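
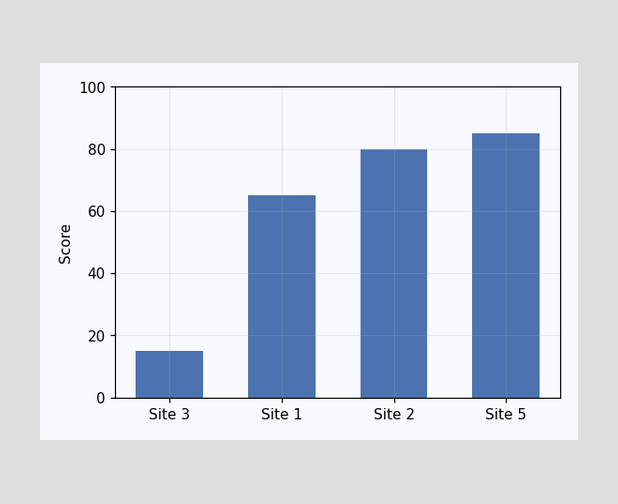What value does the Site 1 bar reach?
65

Reading along the chart's y-axis, the Site 1 bar reaches 65.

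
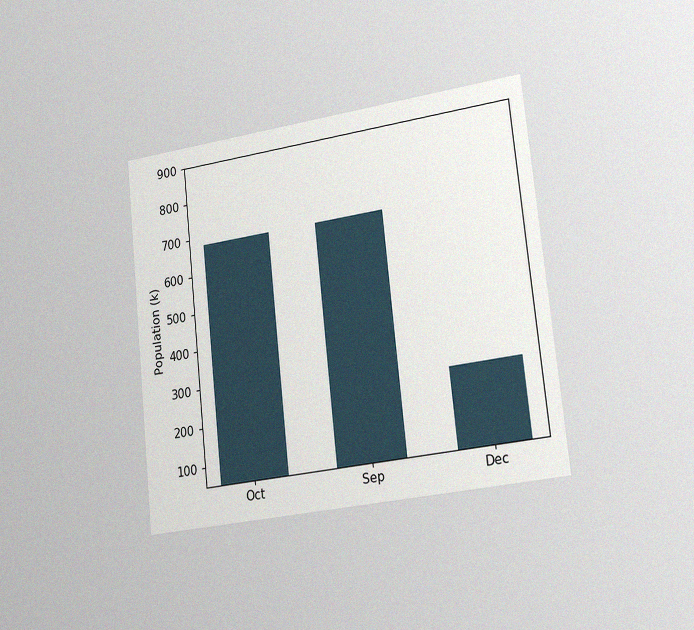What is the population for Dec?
The chart is tilted about 6° counter-clockwise and viewed slightly from the right, with some photo noise. Reading along the chart's y-axis, the Dec bar reaches 255k.

255k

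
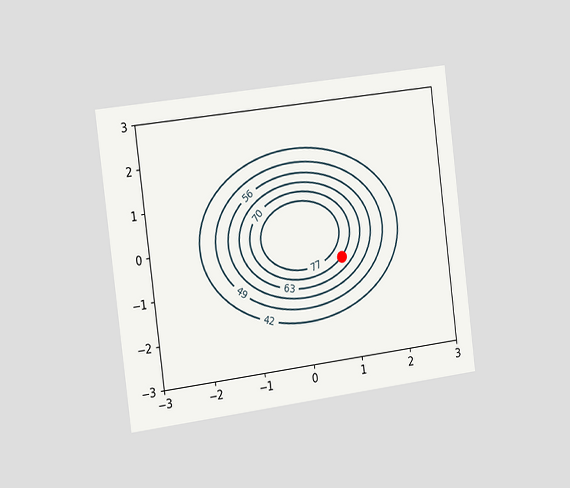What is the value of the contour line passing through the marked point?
The chart is tilted about 7° counter-clockwise and viewed slightly from the left. The marked point sits on the contour labelled 70.

70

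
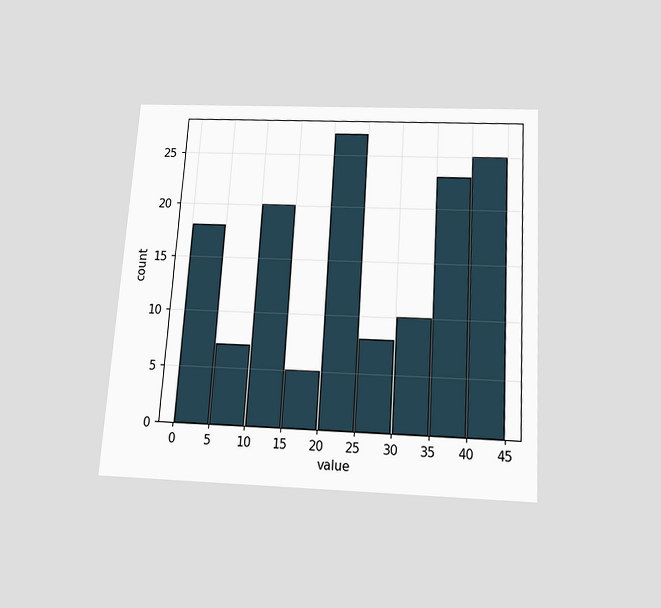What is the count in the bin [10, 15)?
The chart is tilted about 4° clockwise and viewed slightly from below. The [10, 15) bin has height 20.

20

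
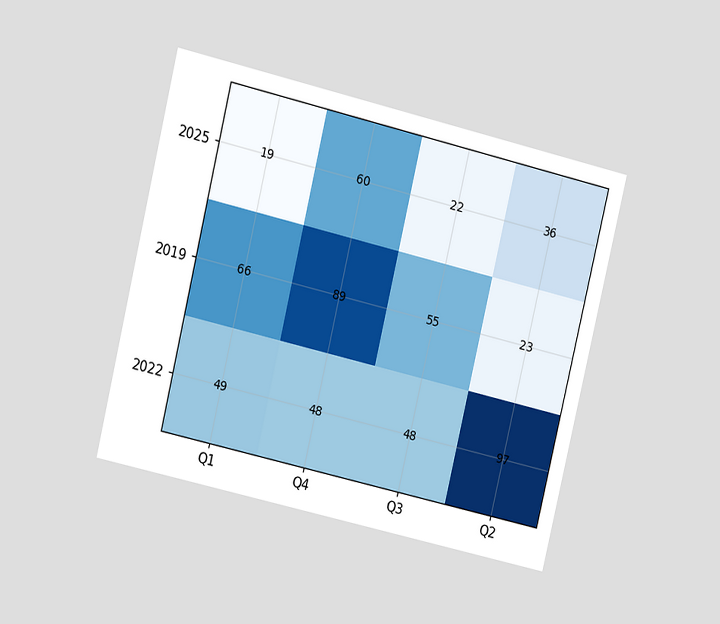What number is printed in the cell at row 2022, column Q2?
The chart is tilted about 13° clockwise and viewed at a slight angle. The (2022, Q2) cell reads 97.

97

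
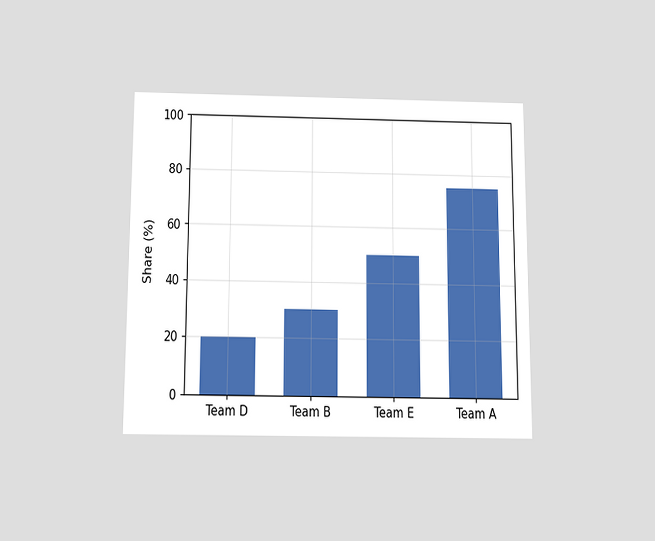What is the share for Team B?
30%

The chart is viewed slightly from below. Reading along the chart's y-axis, the Team B bar reaches 30%.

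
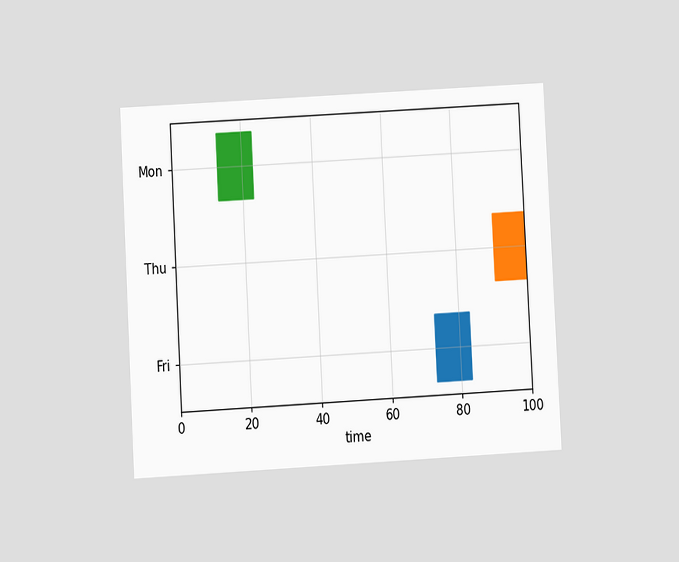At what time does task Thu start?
The chart is tilted about 3° counter-clockwise and viewed at a slight angle. The Thu bar begins at t=91.

91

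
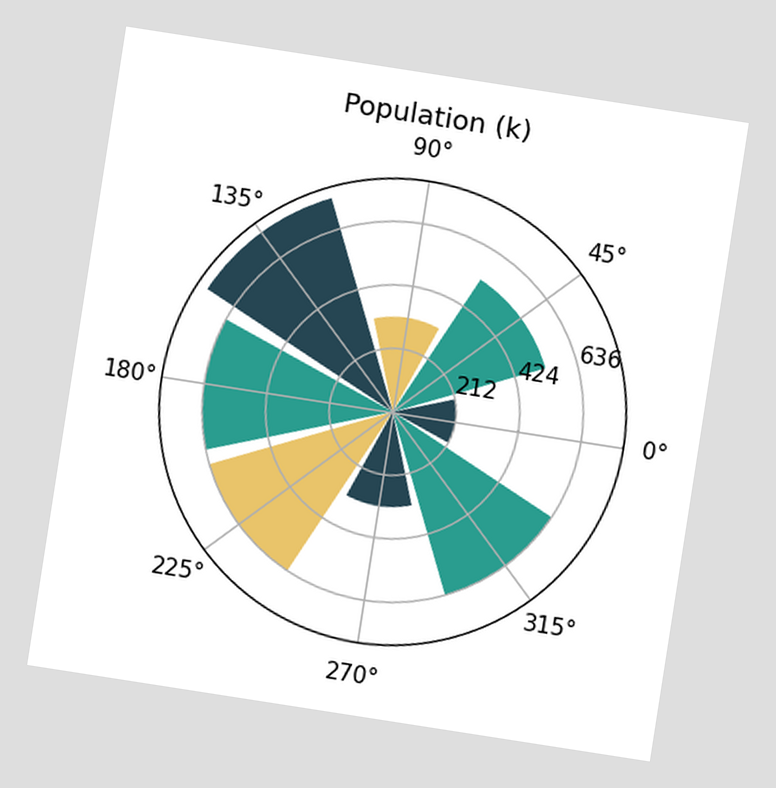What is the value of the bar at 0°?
212k

The chart is tilted about 9° clockwise. The bar at 0° reaches 212k on the radial axis.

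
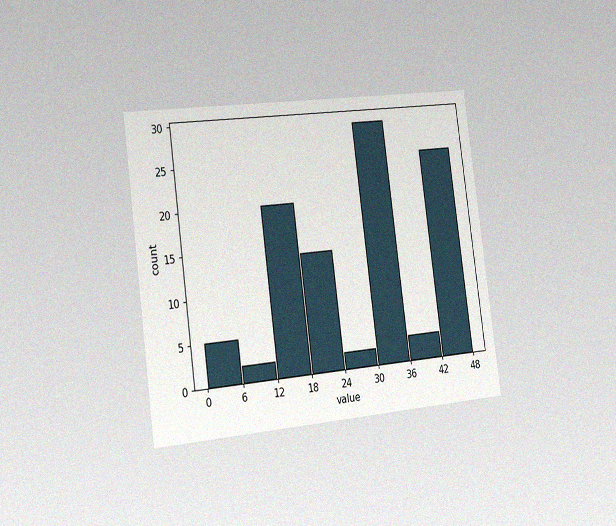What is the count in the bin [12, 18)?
20

The chart is tilted about 8° counter-clockwise and viewed slightly from the left, with some photo noise. The [12, 18) bin has height 20.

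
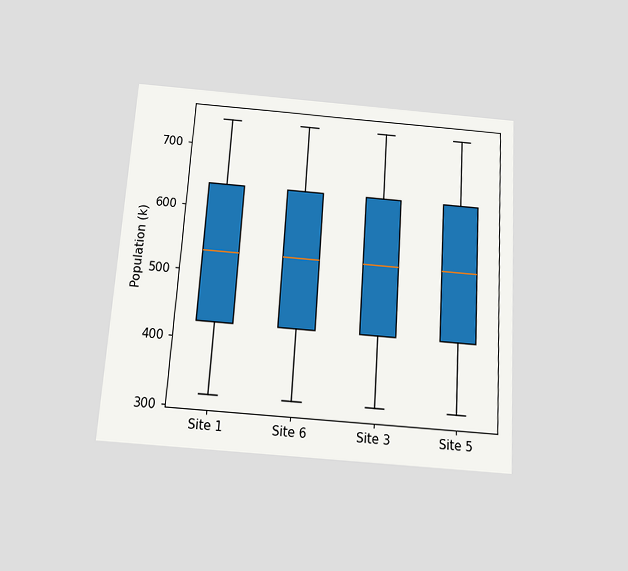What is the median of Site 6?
530k

The chart is tilted about 4° clockwise and viewed slightly from below. The median line in the Site 6 box sits at 530k.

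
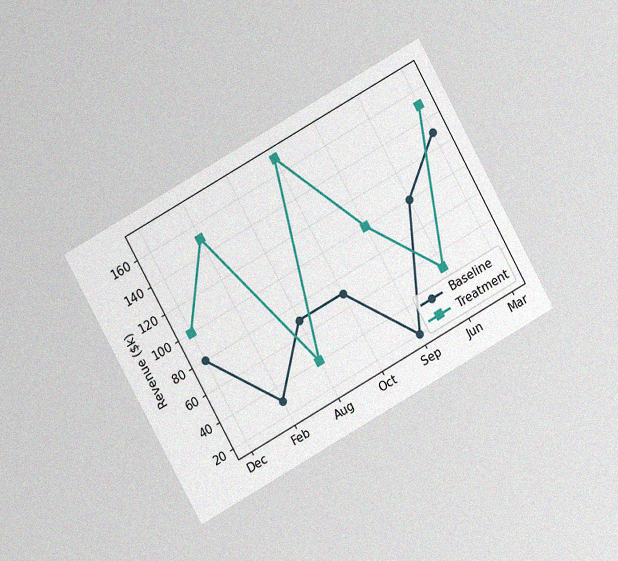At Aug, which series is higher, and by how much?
Baseline, by $30k

The chart is tilted about 29° counter-clockwise and viewed at a slight angle, with some photo noise. At Aug, Baseline sits above the other line by $30k.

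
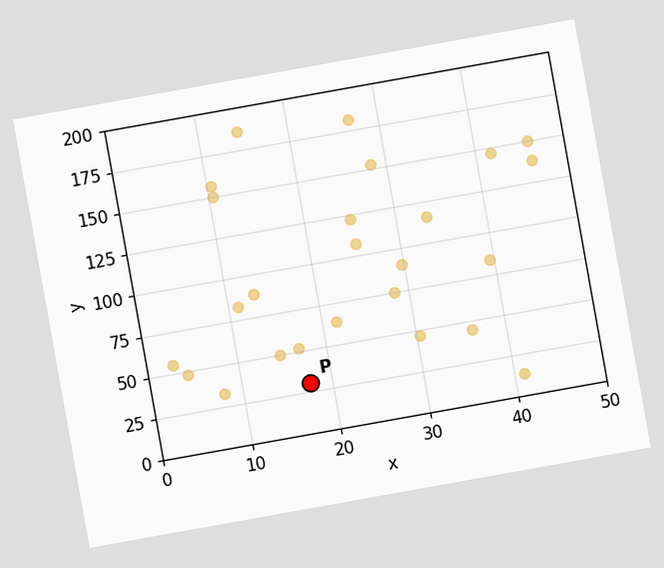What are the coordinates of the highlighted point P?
The chart is tilted about 10° counter-clockwise. Following the gridlines from P to each axis, P sits at (17.5, 30).

(17.5, 30)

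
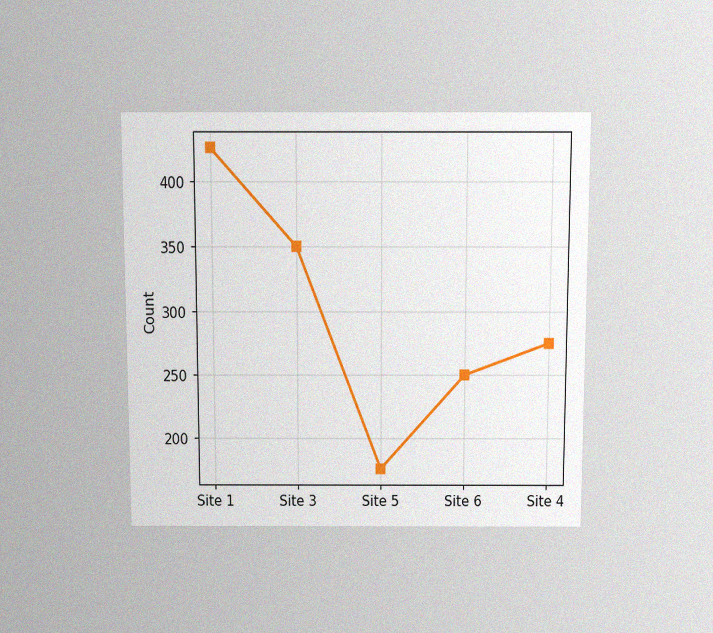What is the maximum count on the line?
The chart is viewed slightly from above, with some photo noise. The highest point is at Site 1, and reading across to the y-axis gives 425.

425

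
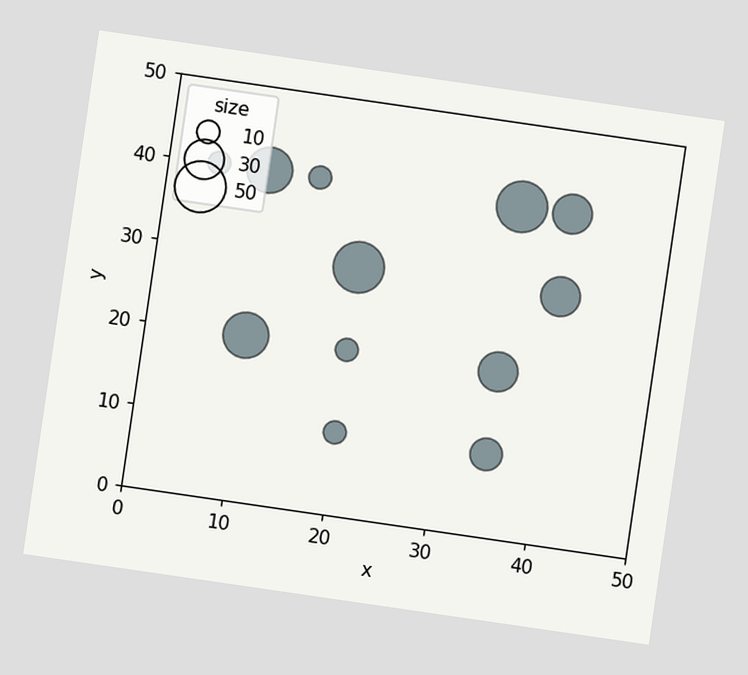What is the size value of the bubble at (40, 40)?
The chart is tilted about 8° clockwise. Matching the bubble at (40, 40) against the size legend gives 30.

30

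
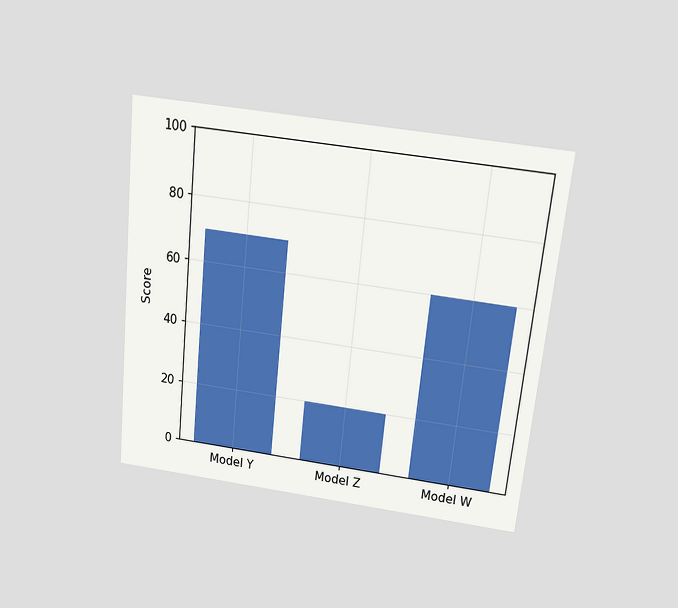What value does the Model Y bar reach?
70

The chart is tilted about 6° clockwise and viewed slightly from above. Reading along the chart's y-axis, the Model Y bar reaches 70.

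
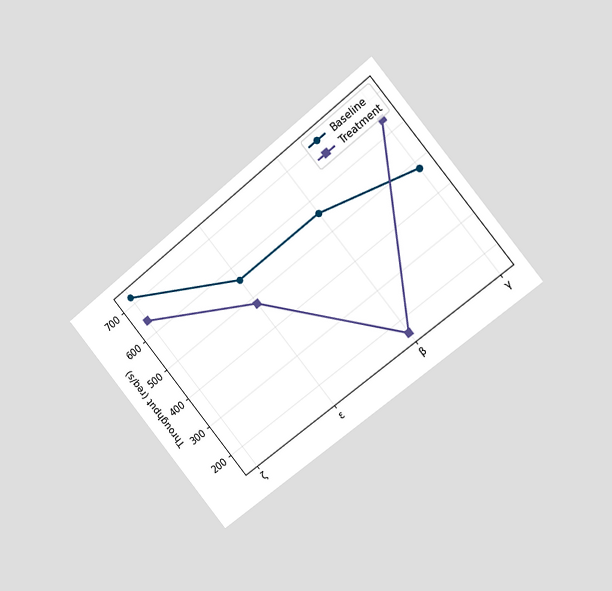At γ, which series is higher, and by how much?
The chart is tilted about 39° counter-clockwise and viewed slightly from the right. At γ, Treatment sits above the other line by 160req/s.

Treatment, by 160req/s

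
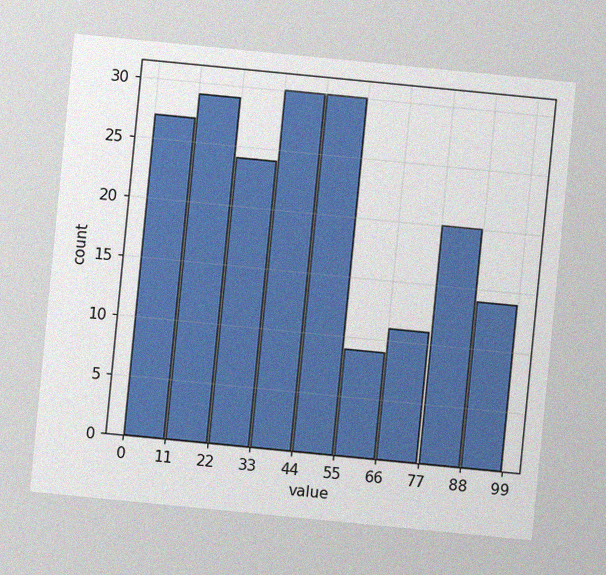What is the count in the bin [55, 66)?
The chart is tilted about 6° clockwise, with some photo noise. The [55, 66) bin has height 9.

9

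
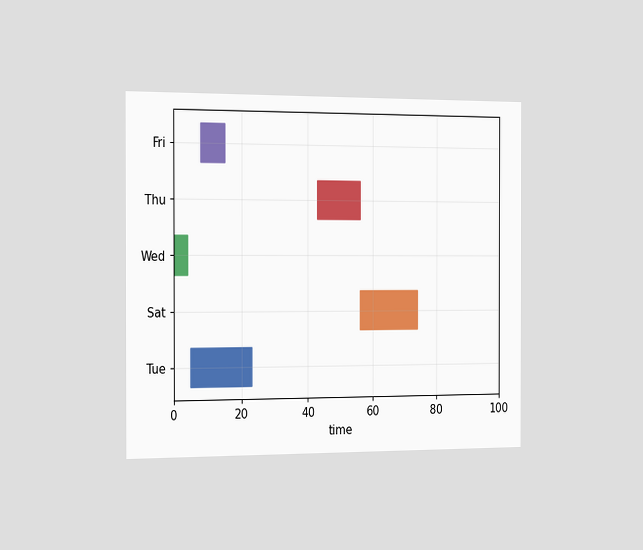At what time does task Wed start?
0

The chart is viewed slightly from the left. The Wed bar begins at t=0.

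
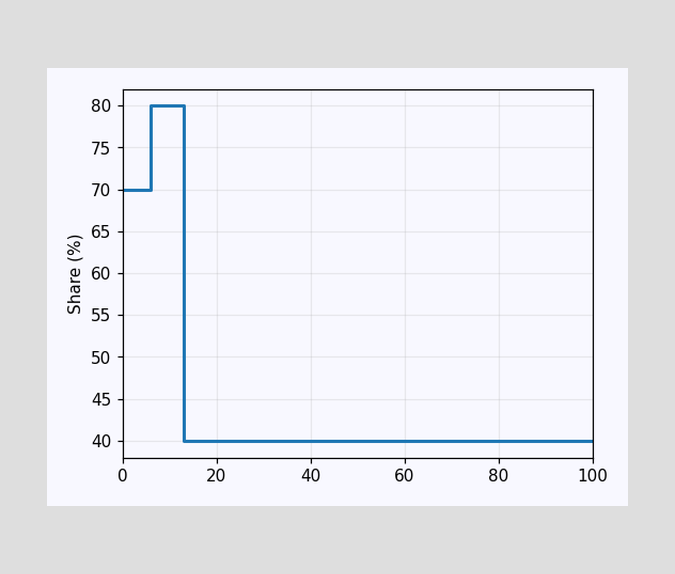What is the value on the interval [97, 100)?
40%

On [97, 100) the step sits at 40%.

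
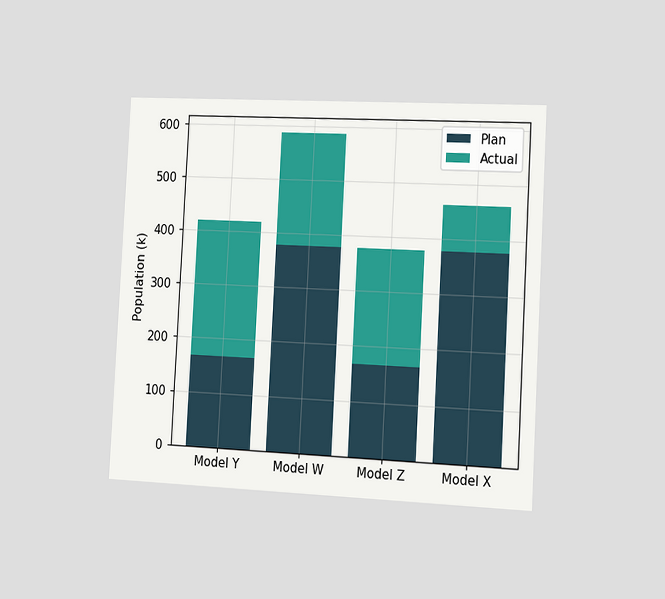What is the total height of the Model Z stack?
378k

The chart is tilted about 3° clockwise and viewed slightly from the right. The Model Z stack's top reaches 378k on the y-axis.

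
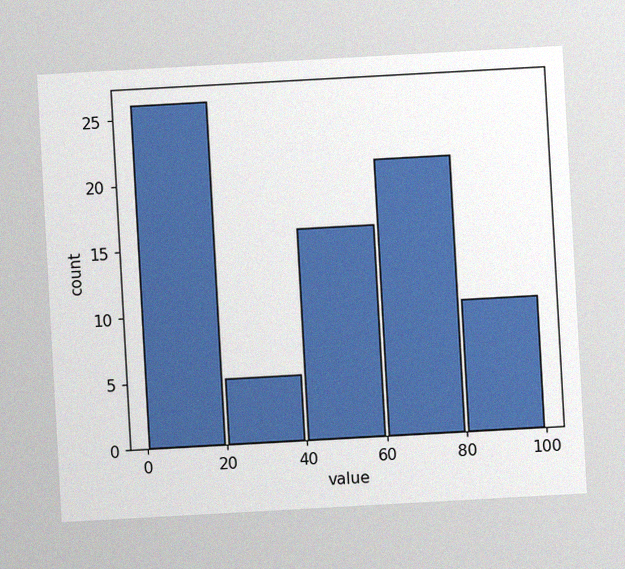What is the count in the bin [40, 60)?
The chart is tilted about 3° counter-clockwise, with some photo noise. The [40, 60) bin has height 16.

16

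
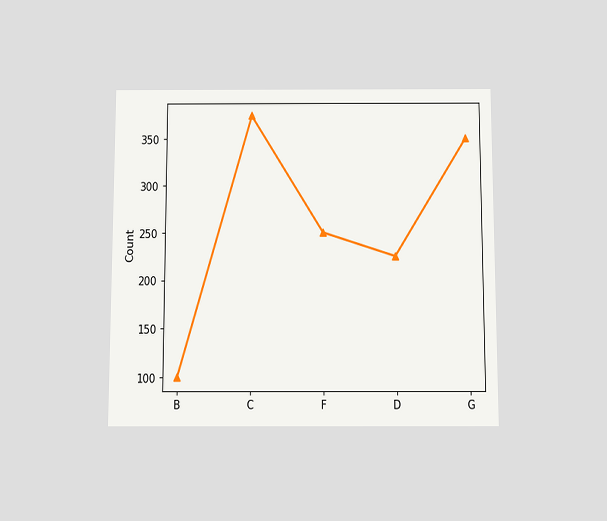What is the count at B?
The chart is viewed slightly from below. At B, the line is at 100.

100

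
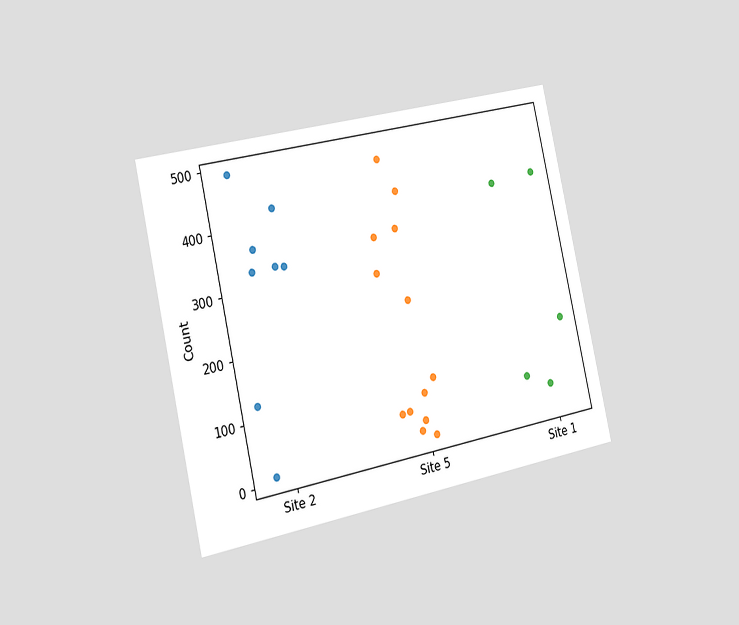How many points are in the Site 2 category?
8

The chart is tilted about 13° counter-clockwise and viewed slightly from the left. Counting the markers in the Site 2 column gives 8.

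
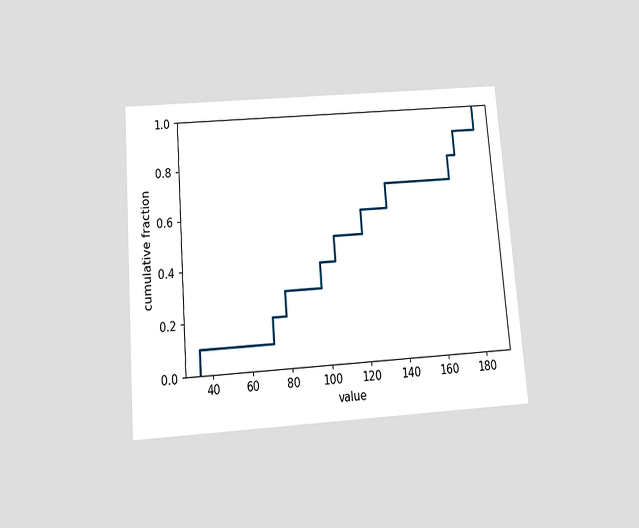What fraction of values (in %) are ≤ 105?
The chart is tilted about 4° counter-clockwise and viewed slightly from below. At x=105 the ECDF step is at 50%.

50%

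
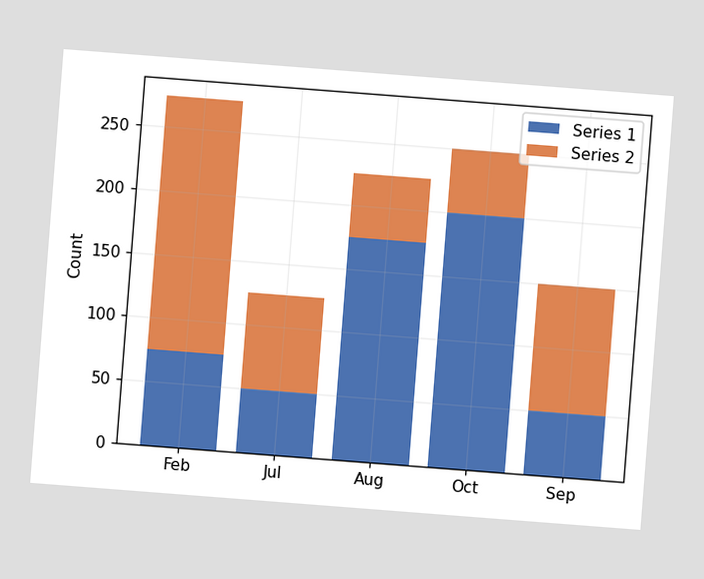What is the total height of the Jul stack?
The chart is tilted about 4° clockwise. The Jul stack's top reaches 125 on the y-axis.

125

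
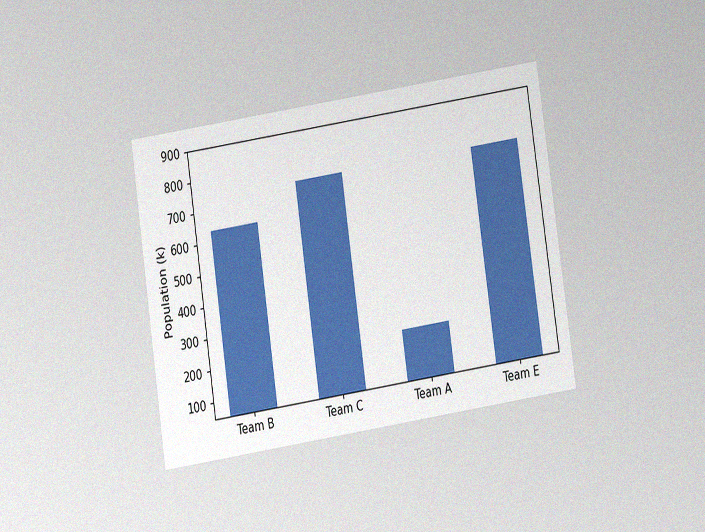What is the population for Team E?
742k

The chart is tilted about 8° counter-clockwise and viewed slightly from below, with some photo noise. Reading along the chart's y-axis, the Team E bar reaches 742k.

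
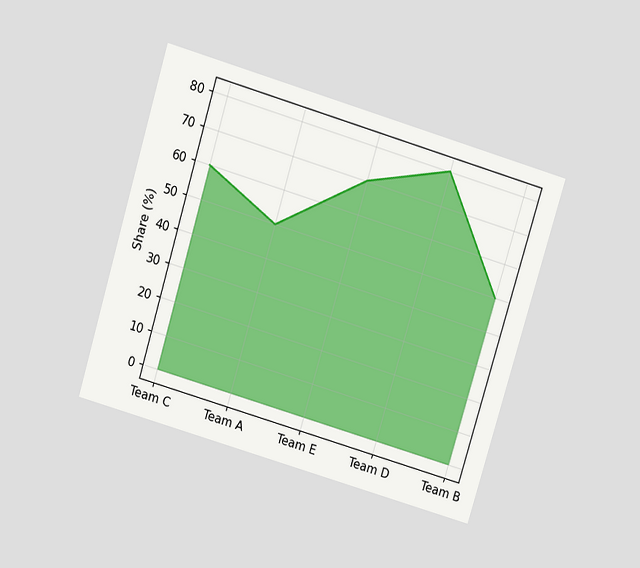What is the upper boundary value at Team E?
70%

The chart is tilted about 17° clockwise and viewed slightly from above. At Team E the upper boundary is at 70%.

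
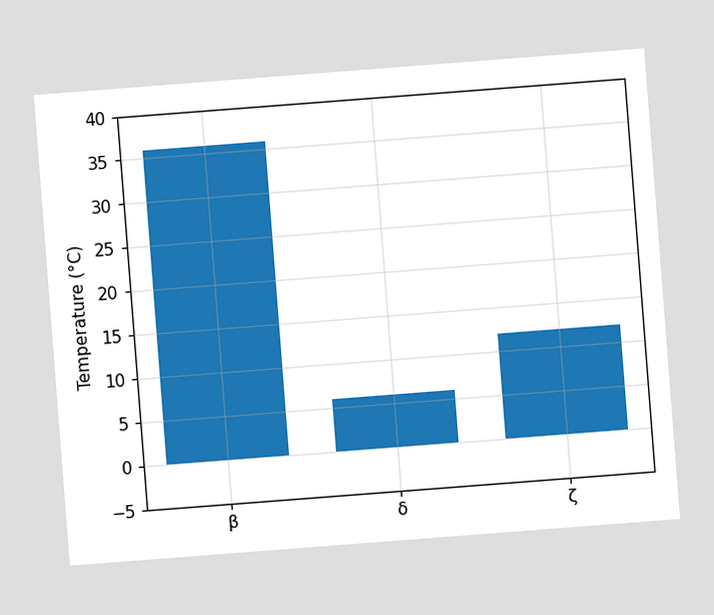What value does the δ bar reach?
The chart is tilted about 4° counter-clockwise. Reading along the chart's y-axis, the δ bar reaches 6°C.

6°C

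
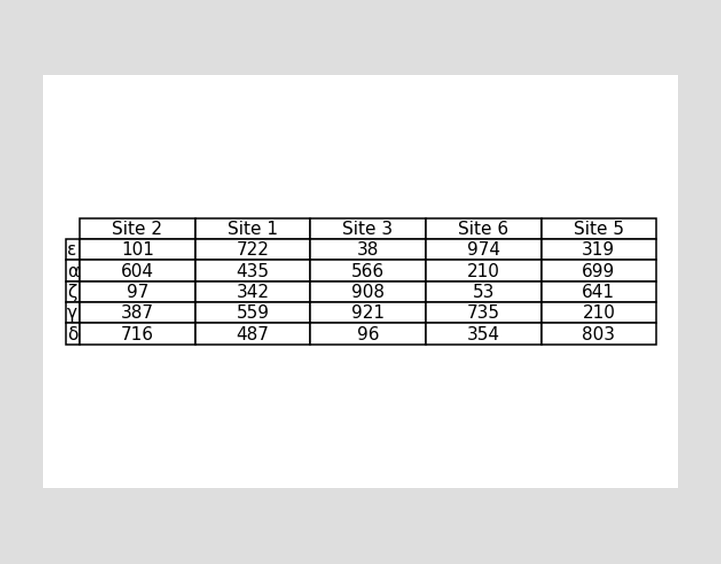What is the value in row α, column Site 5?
699

The (α, Site 5) cell reads 699.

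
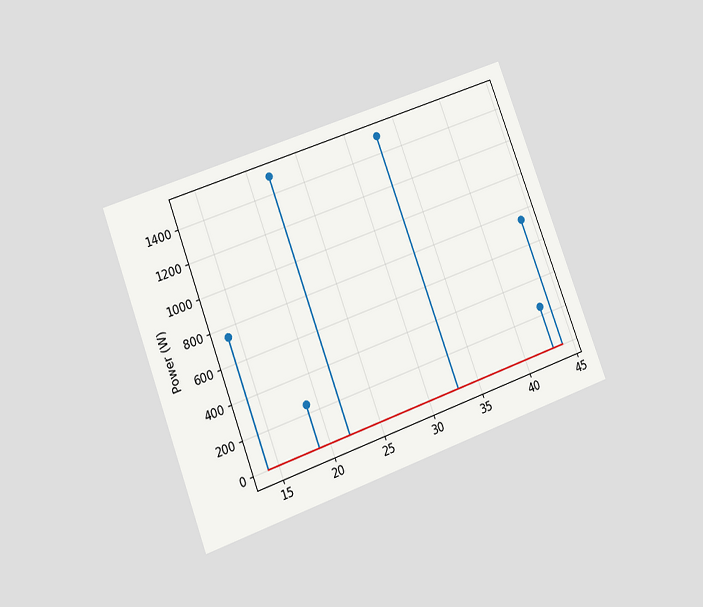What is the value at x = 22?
The chart is tilted about 20° counter-clockwise and viewed at a slight angle. The stem at x=22 reaches 1500W.

1500W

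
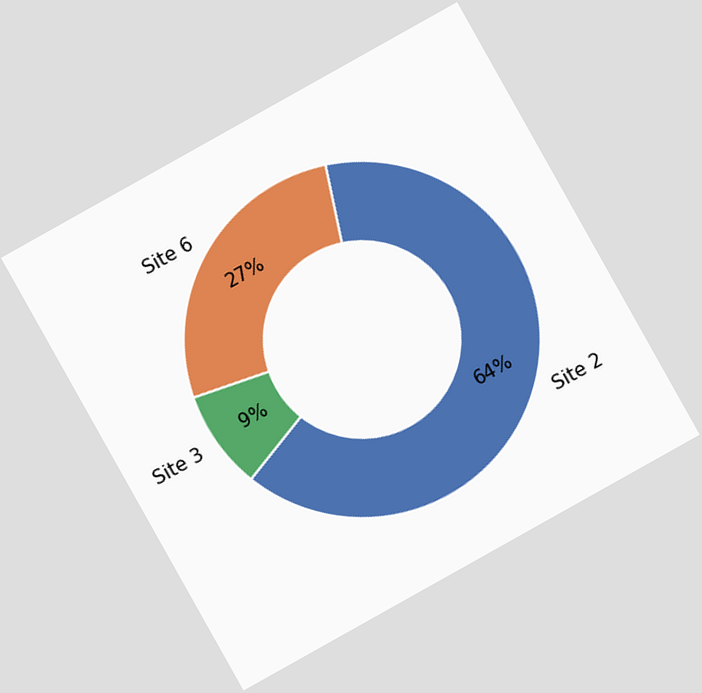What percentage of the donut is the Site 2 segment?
The chart is tilted about 29° counter-clockwise. The Site 2 segment takes up 64% of the ring.

64%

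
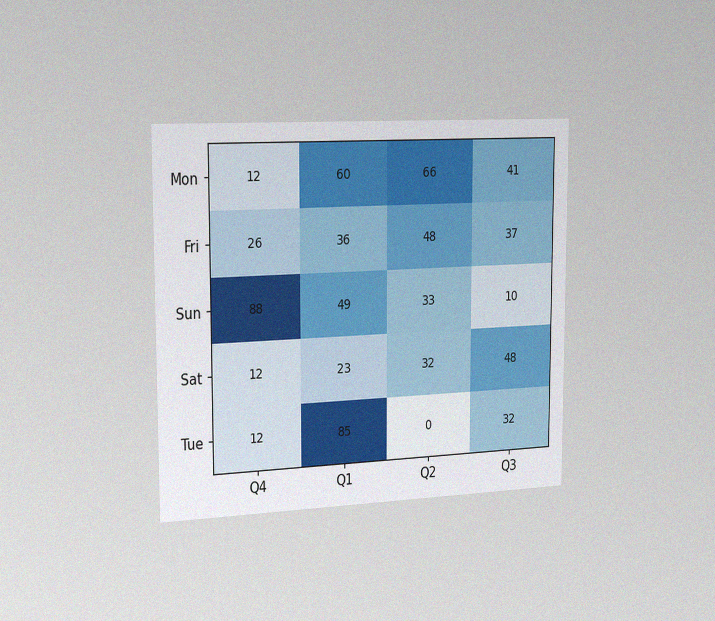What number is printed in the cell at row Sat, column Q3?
The chart is viewed slightly from the left, with some photo noise. The (Sat, Q3) cell reads 48.

48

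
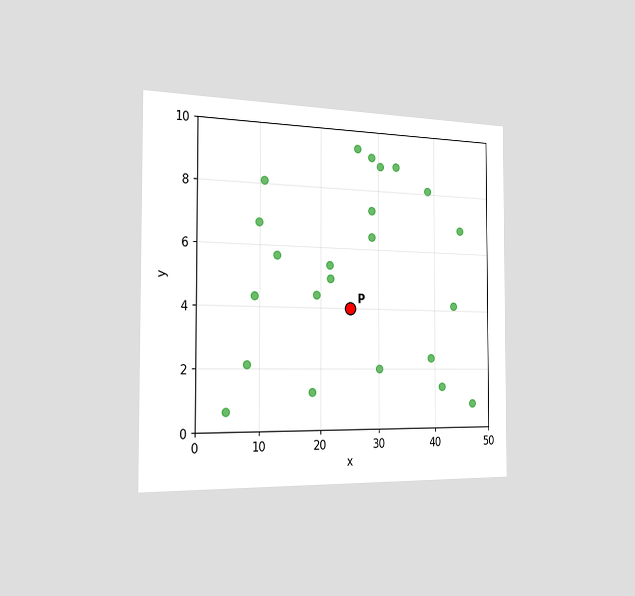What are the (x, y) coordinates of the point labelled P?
The chart is viewed slightly from the left. Following the gridlines from P to each axis, P sits at (25, 4).

(25, 4)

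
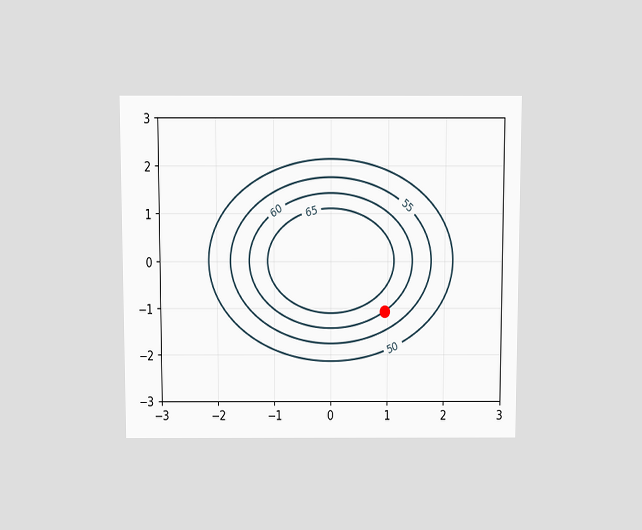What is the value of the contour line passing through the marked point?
The chart is viewed slightly from above. The marked point sits on the contour labelled 60.

60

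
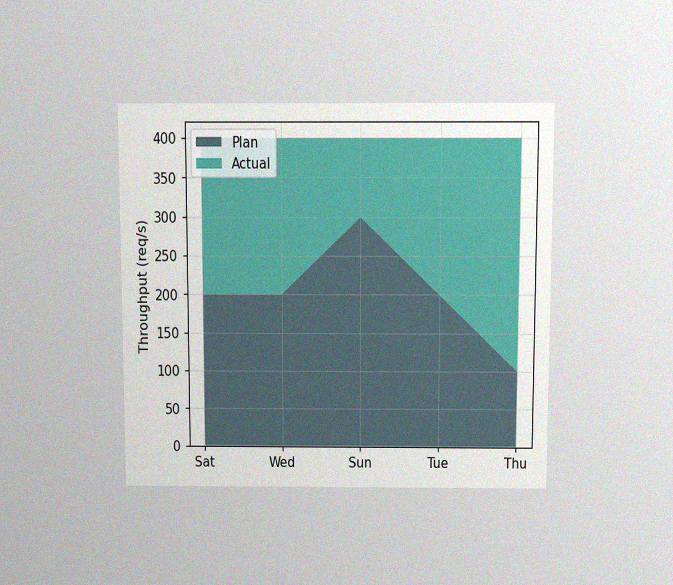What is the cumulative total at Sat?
400req/s

The chart is viewed slightly from above, with some photo noise. The stacked total at Sat reaches 400req/s.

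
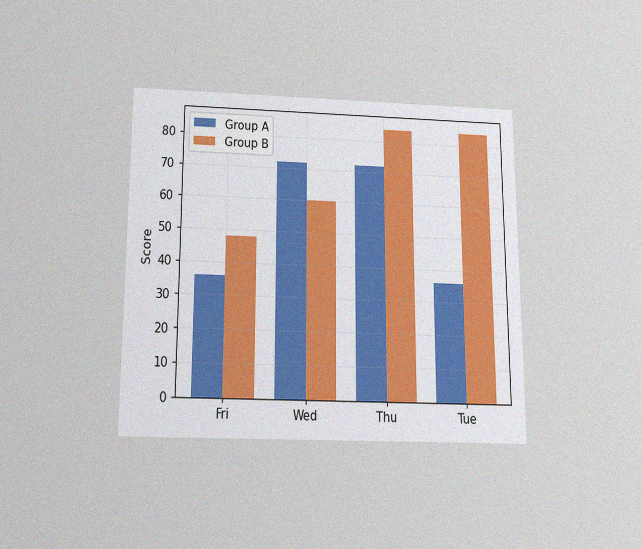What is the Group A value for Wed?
72

The chart is viewed slightly from below, with some photo noise. The Group A bar at Wed reaches 72 on the y-axis.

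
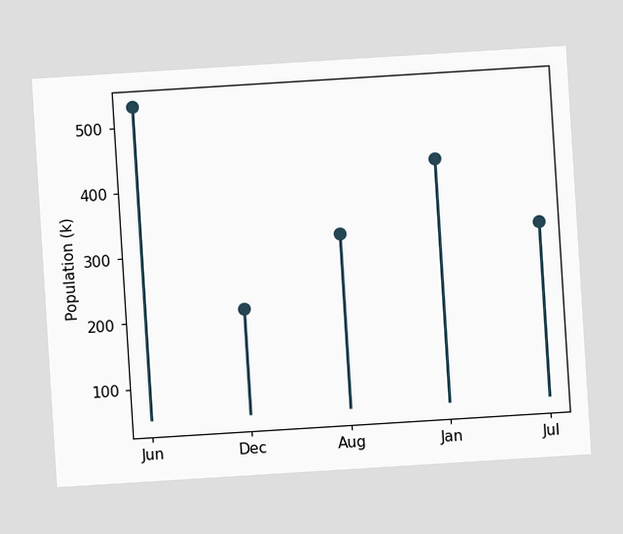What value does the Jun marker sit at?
The chart is tilted about 4° counter-clockwise. The Jun marker sits at 530k.

530k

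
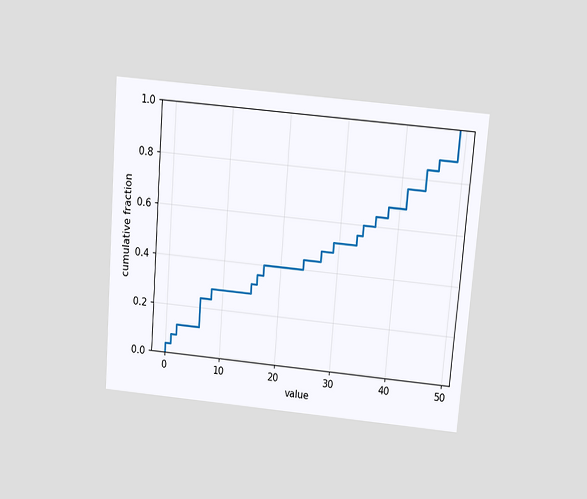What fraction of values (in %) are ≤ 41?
76%

The chart is tilted about 5° clockwise and viewed slightly from above. At x=41 the ECDF step is at 76%.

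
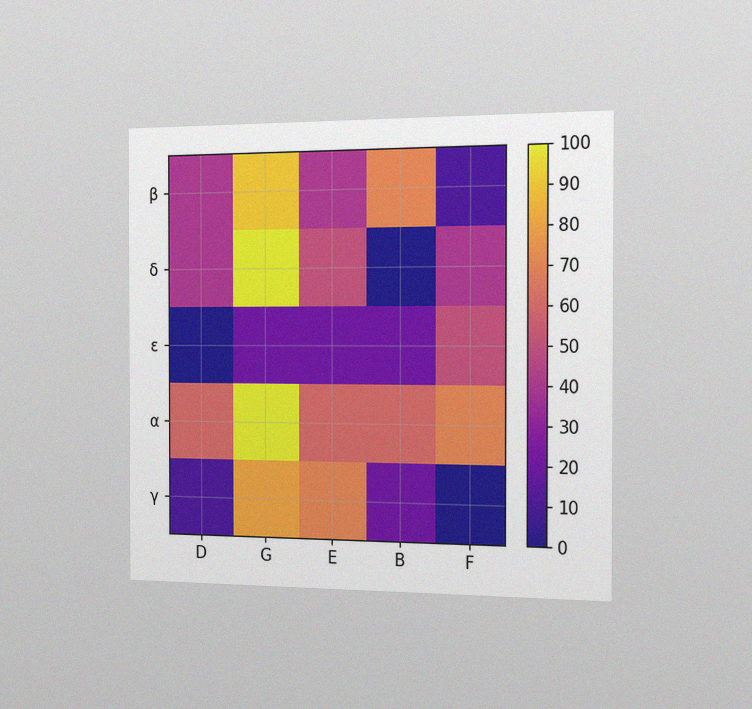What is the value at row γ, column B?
The chart is viewed slightly from the right, with some photo noise. Matching cell (γ, B) against the colorbar gives 20.

20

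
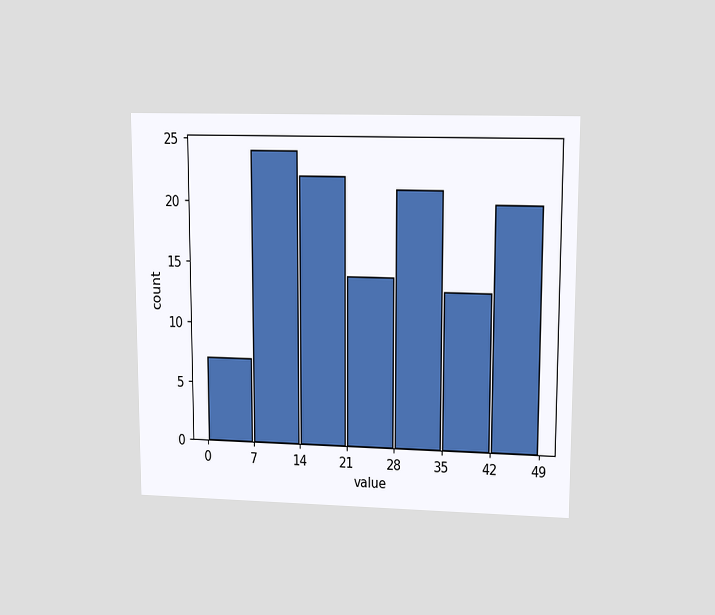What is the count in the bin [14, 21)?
22

The chart is viewed at a slight angle. The [14, 21) bin has height 22.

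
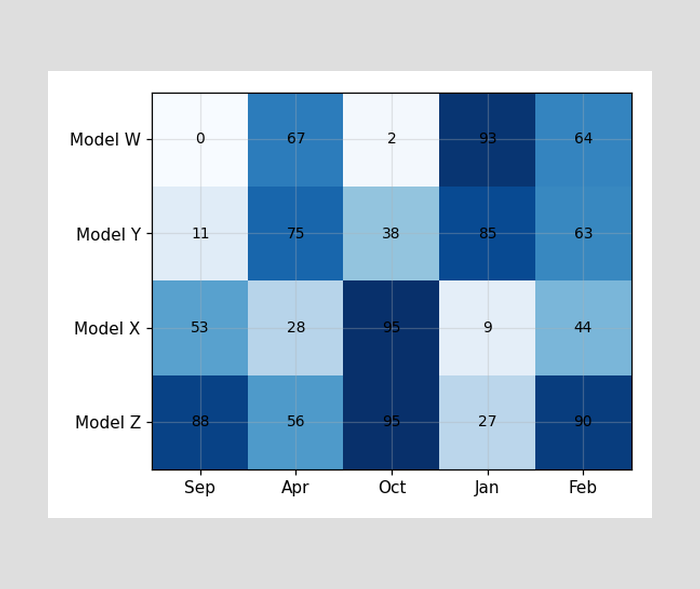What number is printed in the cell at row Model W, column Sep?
The (Model W, Sep) cell reads 0.

0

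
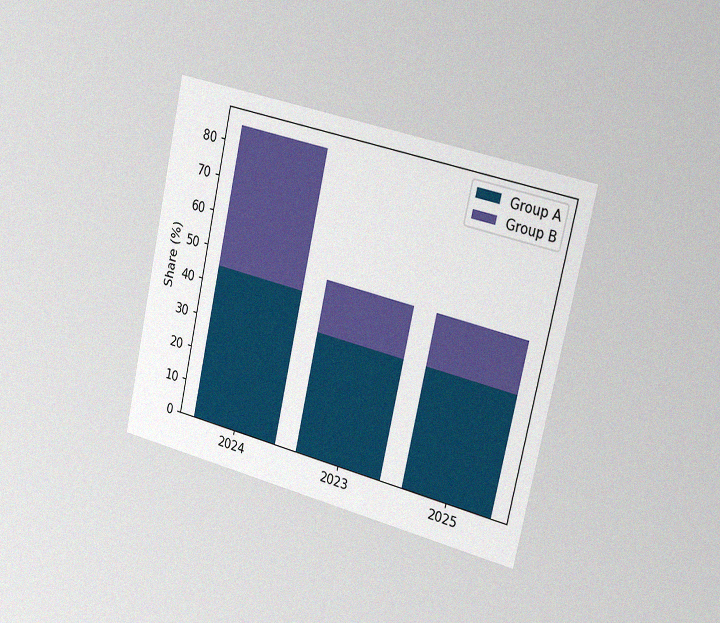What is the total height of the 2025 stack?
The chart is tilted about 13° clockwise and viewed slightly from the right, with some photo noise. The 2025 stack's top reaches 50% on the y-axis.

50%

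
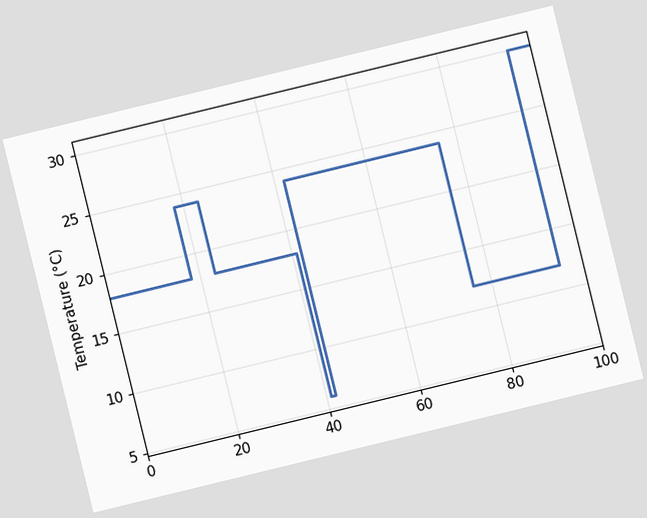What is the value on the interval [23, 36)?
18°C

The chart is tilted about 14° counter-clockwise. On [23, 36) the step sits at 18°C.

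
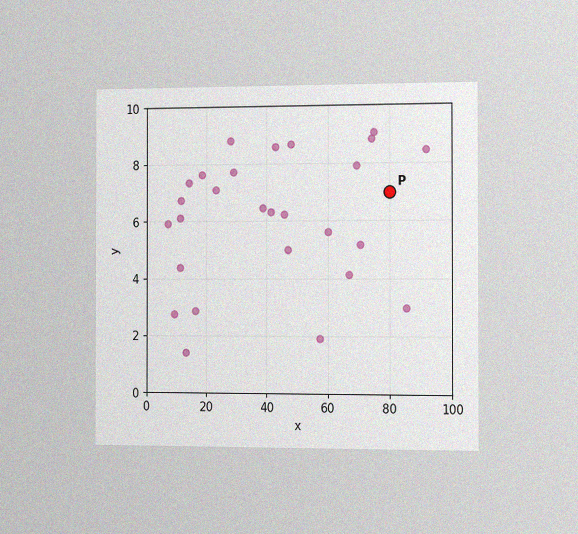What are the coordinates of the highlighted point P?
(80, 7)

The chart is viewed slightly from the right, with some photo noise. Following the gridlines from P to each axis, P sits at (80, 7).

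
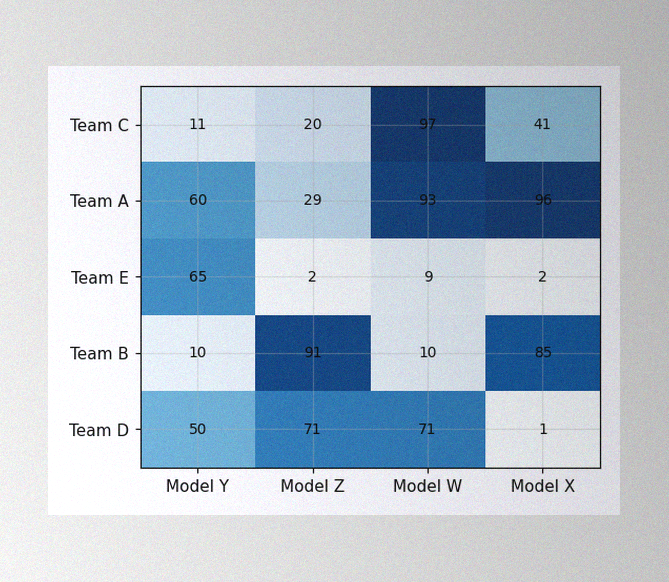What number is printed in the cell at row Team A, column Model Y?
The image has some photo noise and uneven lighting. The (Team A, Model Y) cell reads 60.

60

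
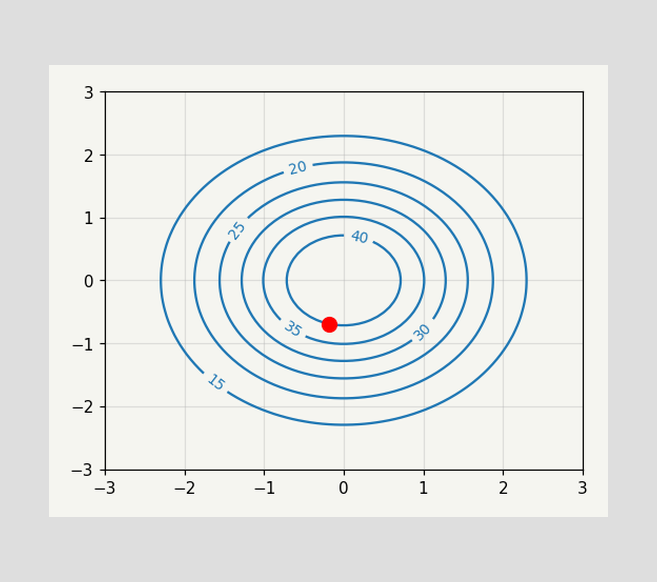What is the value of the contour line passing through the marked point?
The marked point sits on the contour labelled 40.

40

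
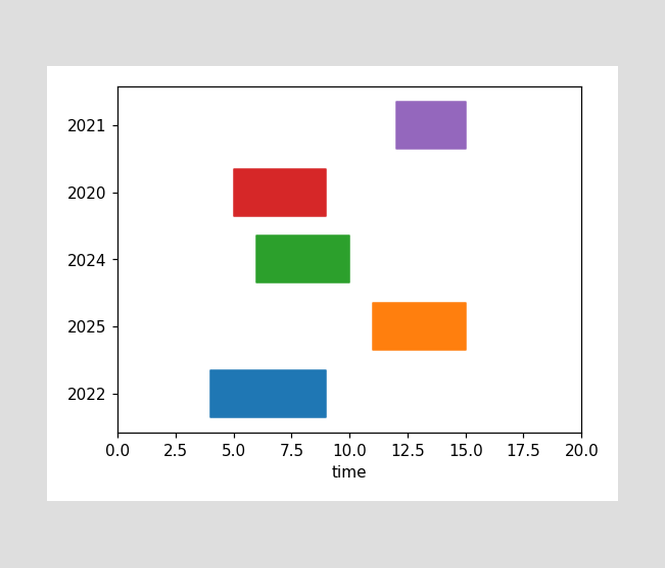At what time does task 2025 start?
The 2025 bar begins at t=11.

11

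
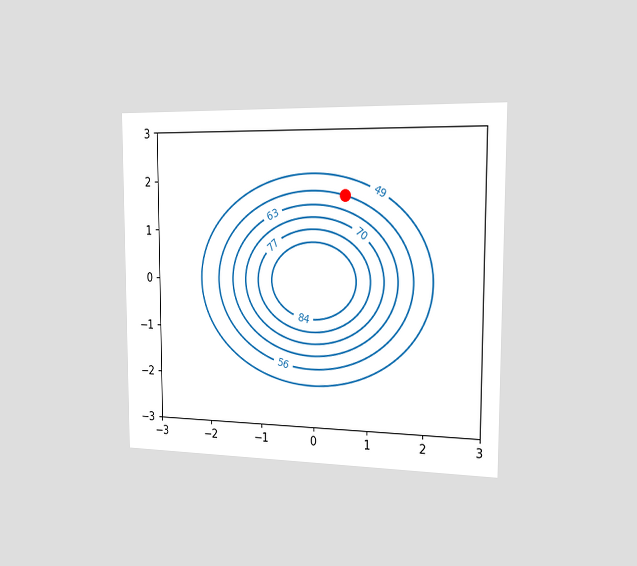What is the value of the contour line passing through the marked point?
The chart is viewed slightly from the right. The marked point sits on the contour labelled 56.

56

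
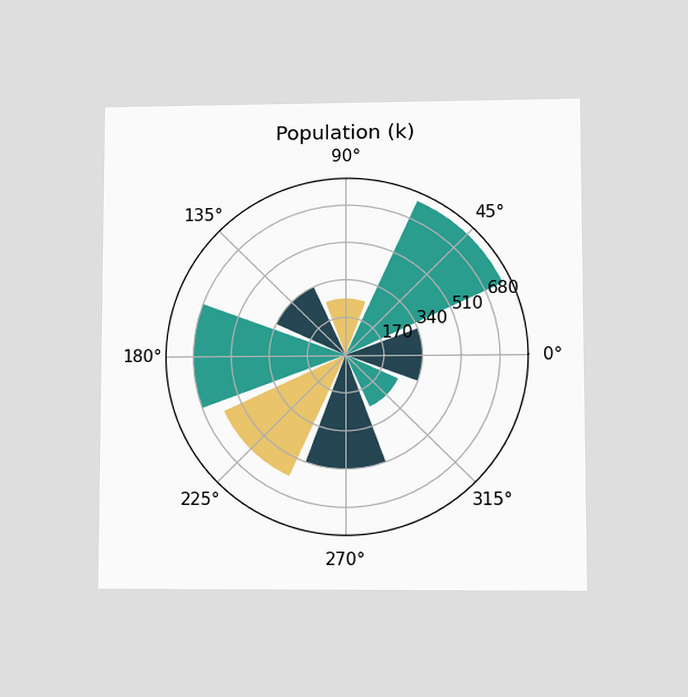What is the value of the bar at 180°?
680k

The chart is viewed at a slight angle. The bar at 180° reaches 680k on the radial axis.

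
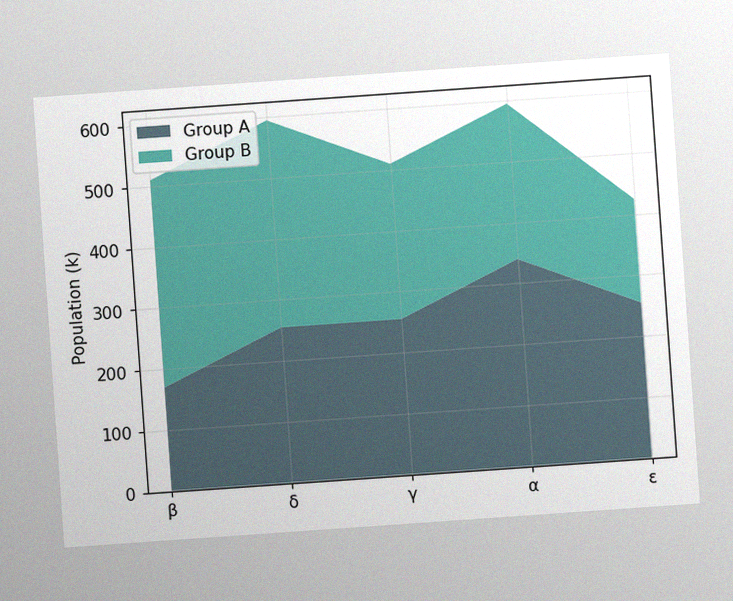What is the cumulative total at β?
510k

The chart is tilted about 4° counter-clockwise, with some photo noise. The stacked total at β reaches 510k.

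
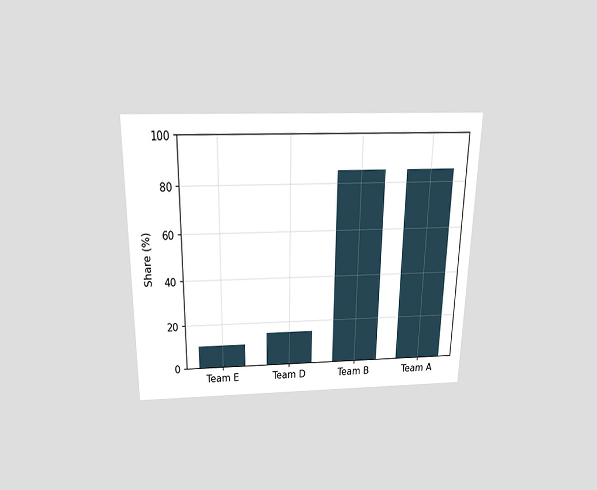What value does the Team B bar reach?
The chart is viewed slightly from above. Reading along the chart's y-axis, the Team B bar reaches 85%.

85%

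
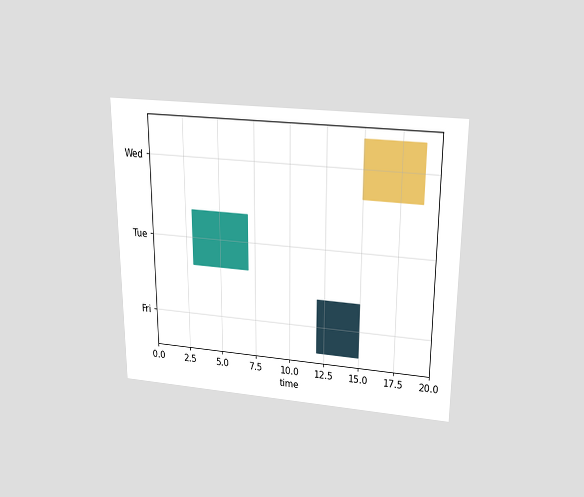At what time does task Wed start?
15

The chart is viewed slightly from above. The Wed bar begins at t=15.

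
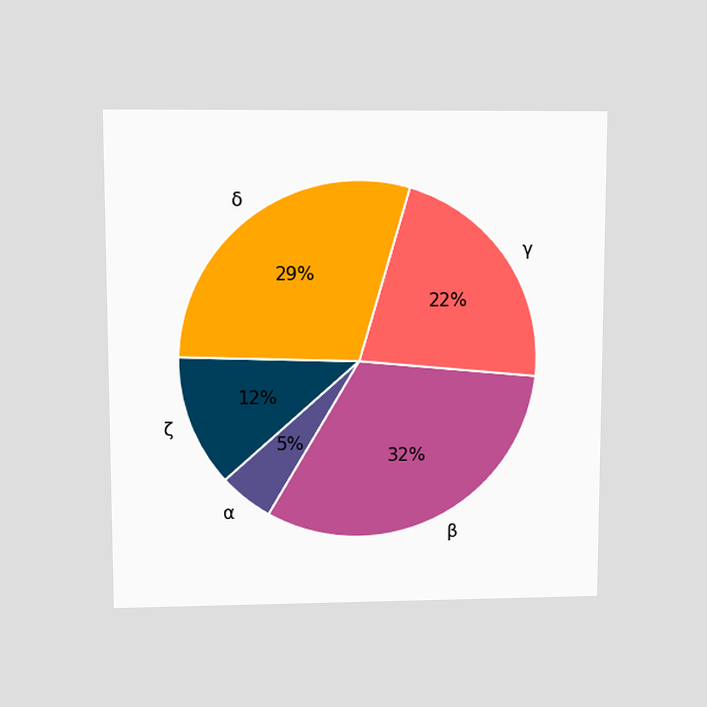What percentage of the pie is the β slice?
32%

The chart is viewed slightly from above. The β slice takes up 32% of the pie.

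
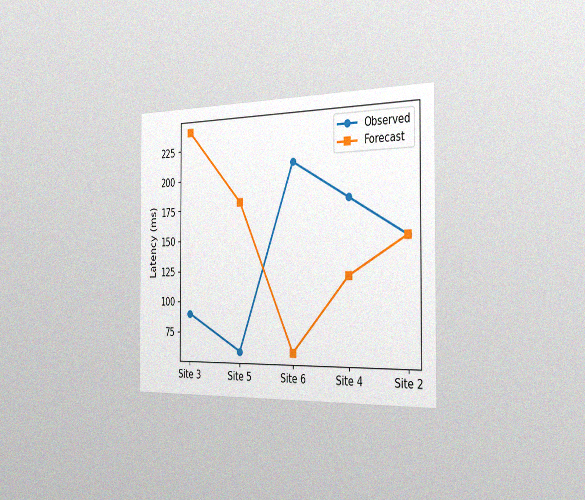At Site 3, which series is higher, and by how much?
Forecast, by 150ms

The chart is viewed slightly from the right, with some photo noise. At Site 3, Forecast sits above the other line by 150ms.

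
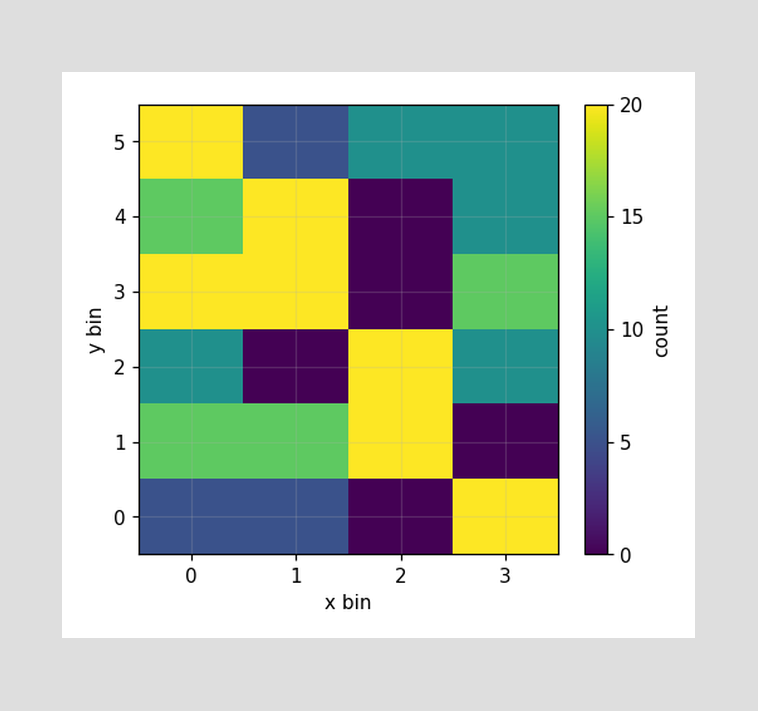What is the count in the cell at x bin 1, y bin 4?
Matching the cell (1, 4) against the colorbar gives 20.

20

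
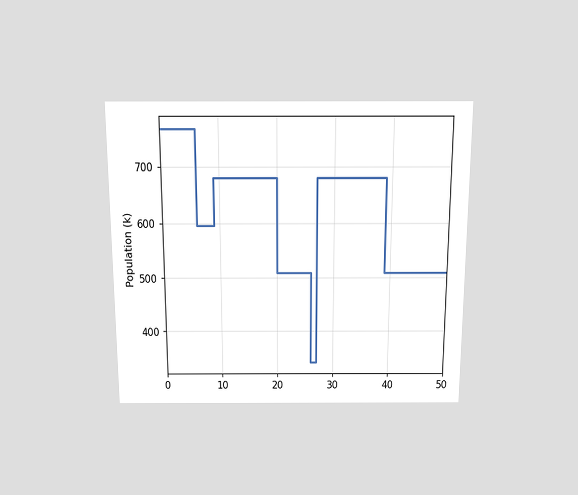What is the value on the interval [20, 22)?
510k

The chart is viewed slightly from above. On [20, 22) the step sits at 510k.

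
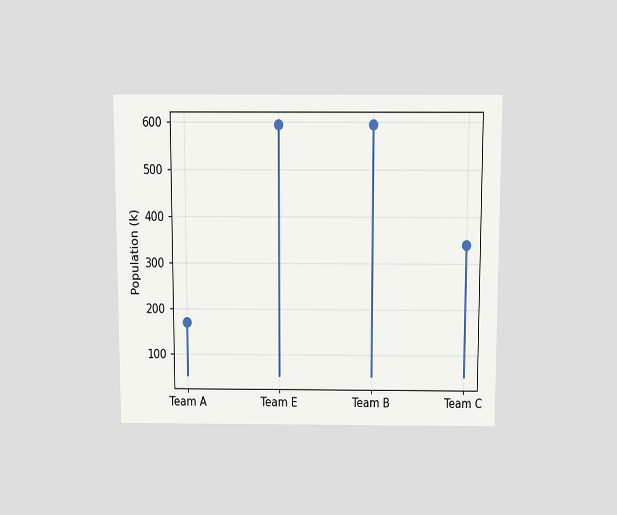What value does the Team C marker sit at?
340k

The chart is viewed slightly from above. The Team C marker sits at 340k.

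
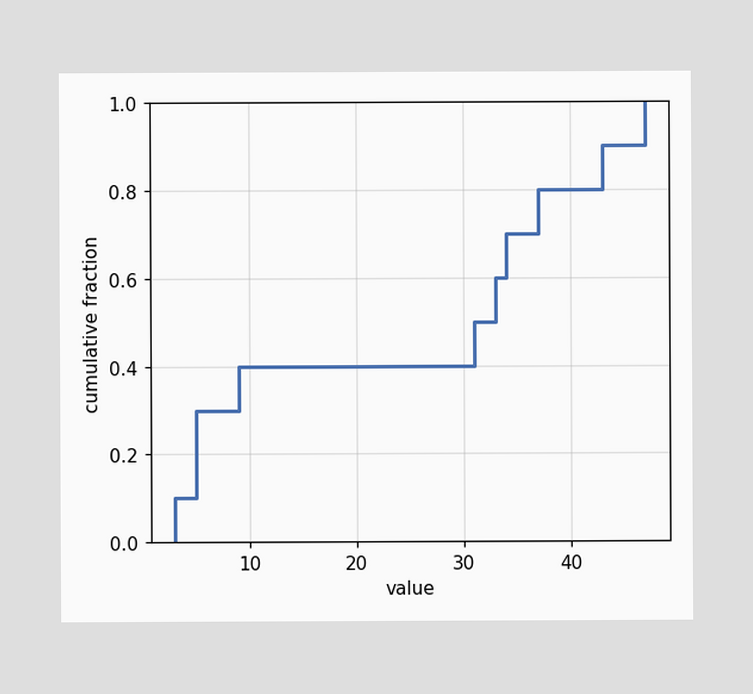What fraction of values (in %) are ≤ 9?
At x=9 the ECDF step is at 40%.

40%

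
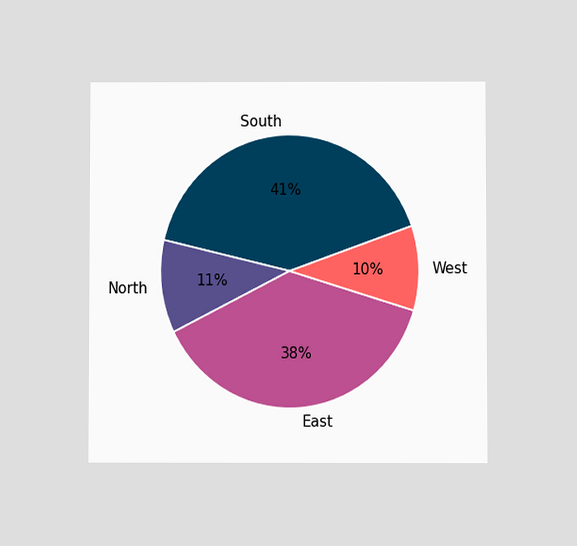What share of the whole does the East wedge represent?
The chart is viewed at a slight angle. The East slice takes up 38% of the pie.

38%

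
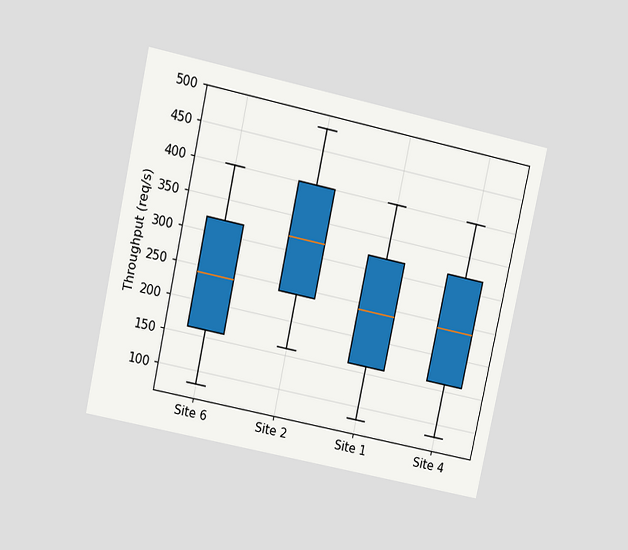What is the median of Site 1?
The chart is tilted about 12° clockwise and viewed at a slight angle. The median line in the Site 1 box sits at 240req/s.

240req/s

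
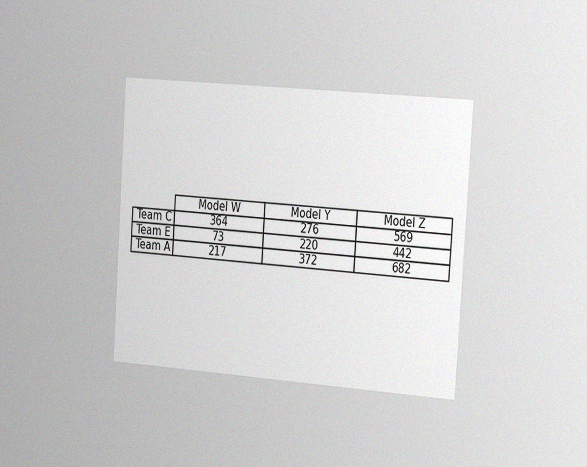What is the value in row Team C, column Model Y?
The chart is tilted about 4° clockwise and viewed slightly from the right, with some photo noise. The (Team C, Model Y) cell reads 276.

276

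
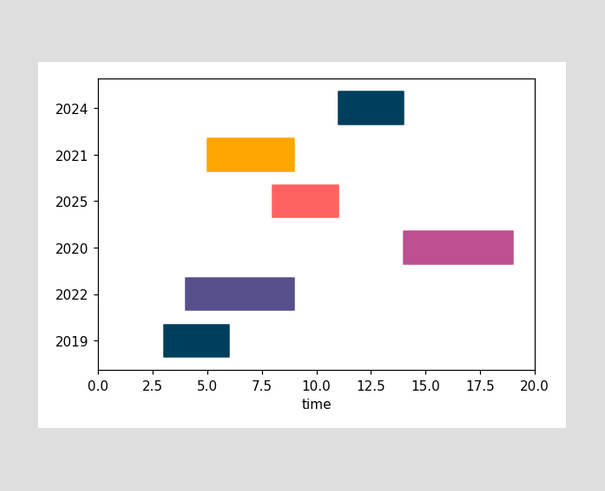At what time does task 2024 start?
11

The 2024 bar begins at t=11.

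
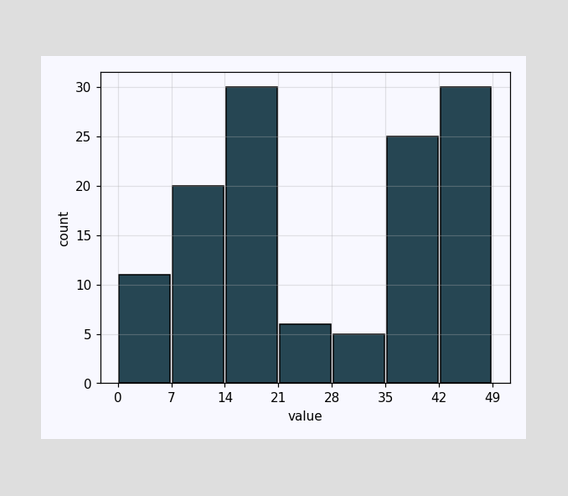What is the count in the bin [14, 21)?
30

The [14, 21) bin has height 30.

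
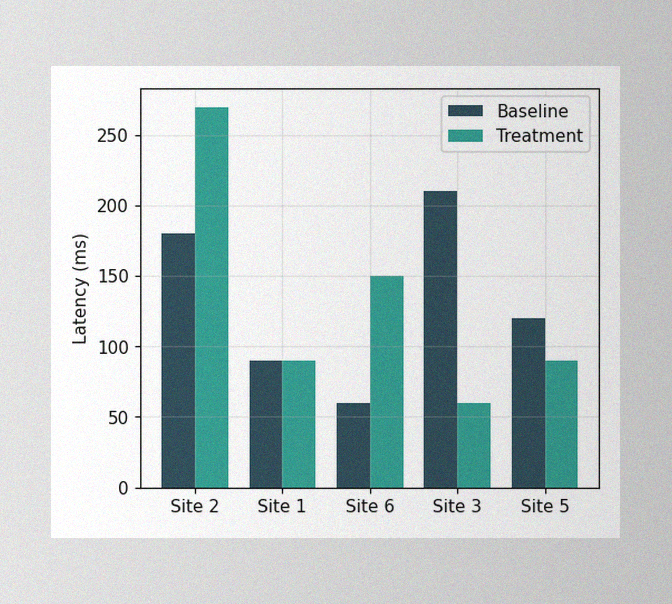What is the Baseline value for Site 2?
The image has some photo noise and uneven lighting. The Baseline bar at Site 2 reaches 180ms on the y-axis.

180ms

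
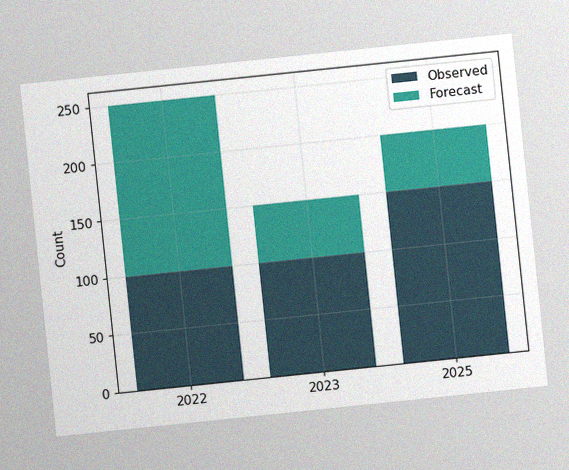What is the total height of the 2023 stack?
The chart is tilted about 6° counter-clockwise, with some photo noise. The 2023 stack's top reaches 150 on the y-axis.

150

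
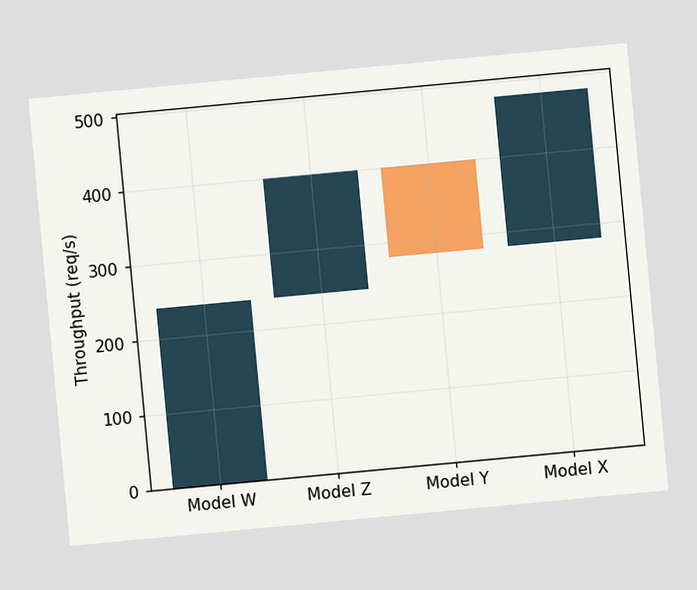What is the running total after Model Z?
400req/s

The chart is tilted about 5° counter-clockwise. After Model Z the running total reaches 400req/s.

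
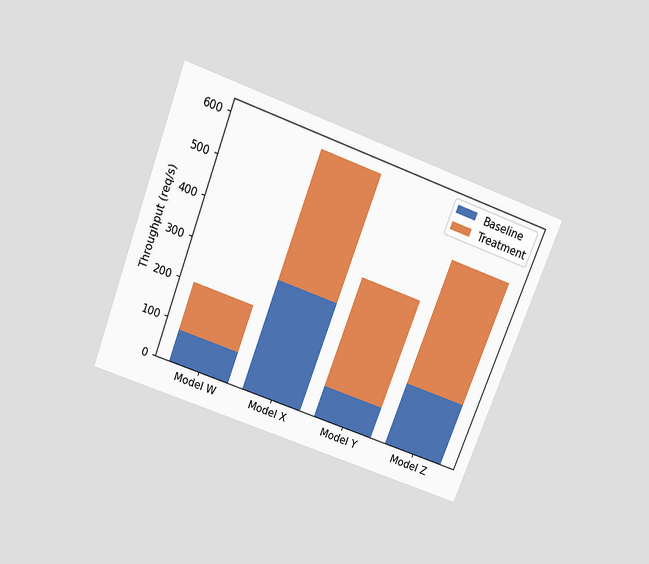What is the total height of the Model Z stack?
480req/s

The chart is tilted about 21° clockwise and viewed slightly from above. The Model Z stack's top reaches 480req/s on the y-axis.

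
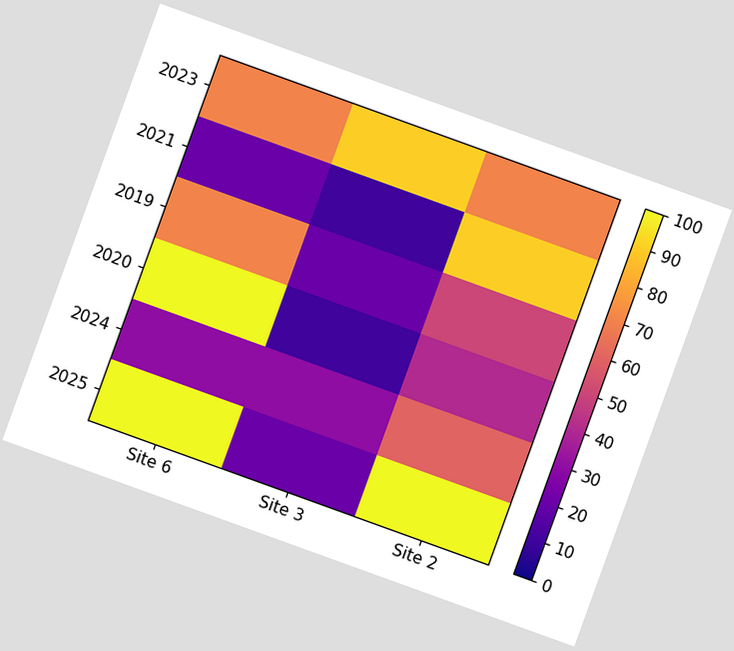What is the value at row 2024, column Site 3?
The chart is tilted about 20° clockwise. Matching cell (2024, Site 3) against the colorbar gives 30.

30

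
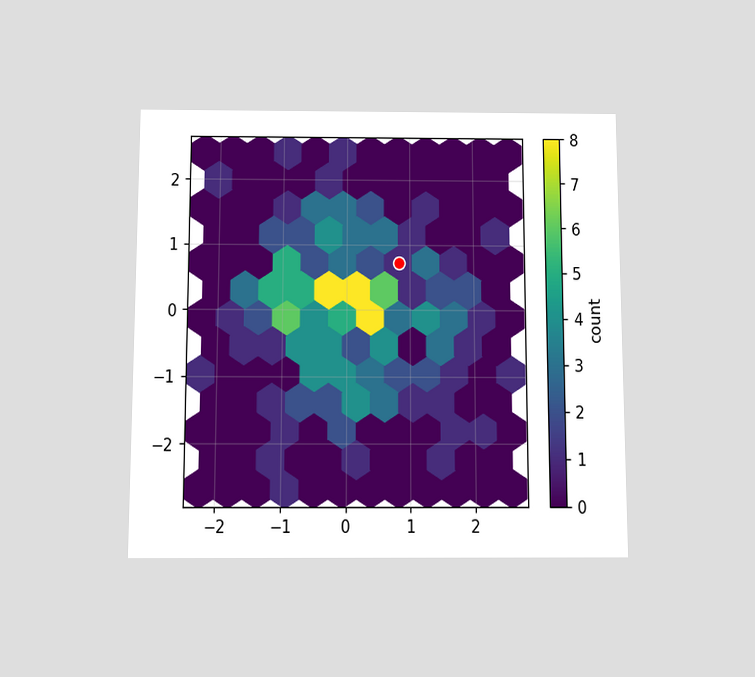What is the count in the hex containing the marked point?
1

The chart is viewed slightly from below. The marked hex reads 1 on the colorbar.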